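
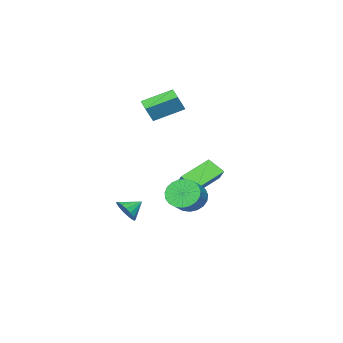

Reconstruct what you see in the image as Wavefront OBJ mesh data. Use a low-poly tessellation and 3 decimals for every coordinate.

v 2.129 2.924 -1.28
v 2.632 2.194 -1.698
v 3.634 2.506 -1.037
v 3.131 3.236 -0.62
v 2.704 2.503 -1.953
v 3.706 2.815 -1.292
v 2.677 2.885 -2.092
v 3.679 3.197 -1.431
v 2.555 3.274 -2.091
v 3.557 3.586 -1.43
v 2.359 3.602 -1.949
v 3.361 3.914 -1.289
v 2.124 3.813 -1.692
v 3.126 4.125 -1.031
v 1.889 3.871 -1.364
v 2.891 4.183 -0.703
v 1.696 3.764 -1.021
v 2.698 4.076 -0.36
v 1.578 3.513 -0.723
v 2.58 3.825 -0.062
v 1.555 3.159 -0.522
v 2.557 3.471 0.139
v 1.632 2.765 -0.451
v 2.633 3.077 0.21
v 1.794 2.399 -0.524
v 2.796 2.71 0.137
v 2.014 2.123 -0.728
v 3.016 2.435 -0.067
v 2.254 1.986 -1.027
v 3.256 2.298 -0.366
v 2.473 2.011 -1.37
v 3.475 2.323 -0.709
v 1.019 -2.563 -4.013
v 1.357 -2.833 -3.293
v 0.121 -2.177 -3.447
v 1.496 -2.457 -3.329
v 1.525 -2.105 -3.522
v 1.438 -1.859 -3.828
v 1.256 -1.773 -4.175
v 1.019 -1.869 -4.486
v 0.782 -2.123 -4.688
v 0.6 -2.478 -4.736
v 0.514 -2.853 -4.618
v 0.543 -3.161 -4.361
v 0.682 -3.332 -4.025
v 0.898 -3.327 -3.686
v 1.142 -3.147 -3.422
v -2.064 -3.558 2.413
v -3.391 -2.356 3.234
v -1.545 -2.774 2.104
v -2.871 -1.572 2.925
v -1.429 -3.568 3.455
v -2.755 -2.366 4.276
v -0.909 -2.784 3.146
v -2.236 -1.582 3.967
v -2.25 0.304 -0.835
v -1.895 0.901 -0.102
v -2.397 1.26 -1.544
v -2.042 1.858 -0.812
v -0.218 0.042 -1.608
v 0.137 0.64 -0.876
v -0.365 0.999 -2.318
v -0.01 1.596 -1.585
f 2 1 5
f 2 5 3
f 3 5 6
f 3 6 4
f 5 1 7
f 5 7 6
f 6 7 8
f 6 8 4
f 7 1 9
f 7 9 8
f 8 9 10
f 8 10 4
f 9 1 11
f 9 11 10
f 10 11 12
f 10 12 4
f 11 1 13
f 11 13 12
f 12 13 14
f 12 14 4
f 13 1 15
f 13 15 14
f 14 15 16
f 14 16 4
f 15 1 17
f 15 17 16
f 16 17 18
f 16 18 4
f 17 1 19
f 17 19 18
f 18 19 20
f 18 20 4
f 19 1 21
f 19 21 20
f 20 21 22
f 20 22 4
f 21 1 23
f 21 23 22
f 22 23 24
f 22 24 4
f 23 1 25
f 23 25 24
f 24 25 26
f 24 26 4
f 25 1 27
f 25 27 26
f 26 27 28
f 26 28 4
f 27 1 29
f 27 29 28
f 28 29 30
f 28 30 4
f 29 1 31
f 29 31 30
f 30 31 32
f 30 32 4
f 31 1 2
f 31 2 32
f 32 2 3
f 32 3 4
f 34 33 36
f 34 36 35
f 36 33 37
f 36 37 35
f 37 33 38
f 37 38 35
f 38 33 39
f 38 39 35
f 39 33 40
f 39 40 35
f 40 33 41
f 40 41 35
f 41 33 42
f 41 42 35
f 42 33 43
f 42 43 35
f 43 33 44
f 43 44 35
f 44 33 45
f 44 45 35
f 45 33 46
f 45 46 35
f 46 33 47
f 46 47 35
f 47 33 34
f 47 34 35
f 49 51 48
f 52 49 48
f 48 51 50
f 50 52 48
f 49 55 51
f 53 49 52
f 53 55 49
f 51 55 50
f 54 52 50
f 50 55 54
f 54 53 52
f 55 53 54
f 57 59 56
f 60 57 56
f 56 59 58
f 58 60 56
f 57 63 59
f 61 57 60
f 61 63 57
f 59 63 58
f 62 60 58
f 58 63 62
f 62 61 60
f 63 61 62



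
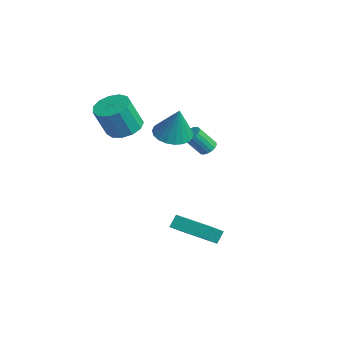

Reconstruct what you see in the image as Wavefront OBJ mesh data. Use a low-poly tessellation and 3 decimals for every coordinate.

v -2.152 2.605 -0.814
v -1.595 2.618 -0.759
v -1.691 1.708 0.429
v -2.248 1.695 0.374
v -1.669 2.81 -0.618
v -1.765 1.899 0.57
v -1.839 2.961 -0.516
v -1.935 2.051 0.672
v -2.07 3.042 -0.473
v -2.166 2.132 0.715
v -2.318 3.036 -0.498
v -2.414 2.126 0.691
v -2.533 2.945 -0.585
v -2.629 2.035 0.604
v -2.673 2.787 -0.717
v -2.769 1.876 0.471
v -2.709 2.592 -0.869
v -2.805 1.682 0.319
v -2.635 2.401 -1.01
v -2.731 1.49 0.178
v -2.465 2.249 -1.112
v -2.561 1.339 0.076
v -2.234 2.168 -1.155
v -2.33 1.258 0.033
v -1.986 2.174 -1.131
v -2.082 1.264 0.058
v -1.771 2.265 -1.044
v -1.867 1.355 0.145
v -1.631 2.424 -0.911
v -1.727 1.513 0.277
v -2.555 -1.806 1.344
v -1.679 -2.265 1.058
v -1.509 -3.034 2.809
v -2.385 -2.574 3.096
v -1.529 -1.746 1.271
v -1.36 -2.515 3.022
v -1.705 -1.247 1.508
v -1.536 -2.015 3.259
v -2.151 -0.924 1.692
v -1.981 -1.693 3.443
v -2.725 -0.882 1.767
v -2.555 -1.651 3.518
v -3.245 -1.132 1.707
v -3.075 -1.901 3.458
v -3.546 -1.597 1.532
v -3.376 -2.366 3.283
v -3.532 -2.128 1.298
v -3.362 -2.897 3.049
v -3.208 -2.556 1.078
v -3.038 -3.325 2.829
v -2.676 -2.746 0.943
v -2.507 -3.515 2.694
v -2.106 -2.638 0.936
v -1.937 -3.407 2.687
v 2.379 -0.641 -3.912
v 2.134 -0.199 -3.28
v 4.116 0.579 -4.091
v 3.87 1.021 -3.458
v 3.09 -1.521 -3.022
v 2.844 -1.079 -2.389
v 4.826 -0.301 -3.2
v 4.581 0.141 -2.568
v -0.896 0.176 1.33
v 0.073 -0.098 0.999
v -0.224 0.284 3.21
v 0.087 0.342 0.969
v -0.069 0.753 1.001
v -0.369 1.064 1.09
v -0.759 1.221 1.22
v -1.173 1.198 1.37
v -1.539 0.998 1.512
v -1.794 0.656 1.623
v -1.894 0.231 1.683
v -1.821 -0.204 1.682
v -1.588 -0.573 1.62
v -1.235 -0.813 1.508
v -0.824 -0.881 1.365
v -0.425 -0.767 1.216
v -0.108 -0.49 1.087
f 2 1 5
f 2 5 3
f 3 5 6
f 3 6 4
f 5 1 7
f 5 7 6
f 6 7 8
f 6 8 4
f 7 1 9
f 7 9 8
f 8 9 10
f 8 10 4
f 9 1 11
f 9 11 10
f 10 11 12
f 10 12 4
f 11 1 13
f 11 13 12
f 12 13 14
f 12 14 4
f 13 1 15
f 13 15 14
f 14 15 16
f 14 16 4
f 15 1 17
f 15 17 16
f 16 17 18
f 16 18 4
f 17 1 19
f 17 19 18
f 18 19 20
f 18 20 4
f 19 1 21
f 19 21 20
f 20 21 22
f 20 22 4
f 21 1 23
f 21 23 22
f 22 23 24
f 22 24 4
f 23 1 25
f 23 25 24
f 24 25 26
f 24 26 4
f 25 1 27
f 25 27 26
f 26 27 28
f 26 28 4
f 27 1 29
f 27 29 28
f 28 29 30
f 28 30 4
f 29 1 2
f 29 2 30
f 30 2 3
f 30 3 4
f 32 31 35
f 32 35 33
f 33 35 36
f 33 36 34
f 35 31 37
f 35 37 36
f 36 37 38
f 36 38 34
f 37 31 39
f 37 39 38
f 38 39 40
f 38 40 34
f 39 31 41
f 39 41 40
f 40 41 42
f 40 42 34
f 41 31 43
f 41 43 42
f 42 43 44
f 42 44 34
f 43 31 45
f 43 45 44
f 44 45 46
f 44 46 34
f 45 31 47
f 45 47 46
f 46 47 48
f 46 48 34
f 47 31 49
f 47 49 48
f 48 49 50
f 48 50 34
f 49 31 51
f 49 51 50
f 50 51 52
f 50 52 34
f 51 31 53
f 51 53 52
f 52 53 54
f 52 54 34
f 53 31 32
f 53 32 54
f 54 32 33
f 54 33 34
f 56 58 55
f 59 56 55
f 55 58 57
f 57 59 55
f 56 62 58
f 60 56 59
f 60 62 56
f 58 62 57
f 61 59 57
f 57 62 61
f 61 60 59
f 62 60 61
f 64 63 66
f 64 66 65
f 66 63 67
f 66 67 65
f 67 63 68
f 67 68 65
f 68 63 69
f 68 69 65
f 69 63 70
f 69 70 65
f 70 63 71
f 70 71 65
f 71 63 72
f 71 72 65
f 72 63 73
f 72 73 65
f 73 63 74
f 73 74 65
f 74 63 75
f 74 75 65
f 75 63 76
f 75 76 65
f 76 63 77
f 76 77 65
f 77 63 78
f 77 78 65
f 78 63 79
f 78 79 65
f 79 63 64
f 79 64 65



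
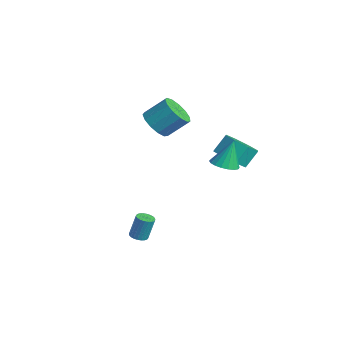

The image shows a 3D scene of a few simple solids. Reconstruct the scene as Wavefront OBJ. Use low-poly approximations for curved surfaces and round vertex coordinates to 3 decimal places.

v 1.181 -2.362 -2.577
v 1.467 -1.949 -2.711
v 1.545 -1.565 -1.356
v 1.259 -1.978 -1.223
v 1.28 -1.872 -2.722
v 1.358 -1.488 -1.367
v 1.077 -1.87 -2.711
v 1.155 -1.486 -1.356
v 0.89 -1.943 -2.679
v 0.968 -1.559 -1.325
v 0.748 -2.08 -2.632
v 0.826 -1.696 -1.278
v 0.671 -2.259 -2.577
v 0.749 -1.875 -1.223
v 0.672 -2.455 -2.522
v 0.75 -2.07 -1.167
v 0.751 -2.636 -2.475
v 0.829 -2.251 -1.12
v 0.895 -2.775 -2.444
v 0.973 -2.391 -1.089
v 1.082 -2.852 -2.433
v 1.16 -2.468 -1.078
v 1.285 -2.854 -2.444
v 1.363 -2.47 -1.089
v 1.472 -2.781 -2.475
v 1.55 -2.397 -1.121
v 1.614 -2.644 -2.522
v 1.692 -2.26 -1.168
v 1.691 -2.465 -2.577
v 1.769 -2.081 -1.223
v 1.69 -2.27 -2.633
v 1.768 -1.885 -1.278
v 1.611 -2.089 -2.68
v 1.689 -1.704 -1.325
v 3.065 1.658 2.783
v 3.483 2.316 2.56
v 2.995 2.242 4.377
v 3.141 2.416 2.508
v 2.784 2.367 2.51
v 2.482 2.177 2.567
v 2.296 1.885 2.666
v 2.263 1.547 2.788
v 2.388 1.232 2.909
v 2.648 1 3.005
v 2.99 0.9 3.057
v 3.347 0.949 3.055
v 3.648 1.139 2.998
v 3.834 1.431 2.9
v 3.868 1.769 2.777
v 3.742 2.084 2.656
v 1.509 2.865 2.001
v 1.995 2.162 2.646
v 1.896 2.952 3.583
v 1.411 3.655 2.939
v 2.524 2.666 2.276
v 2.425 3.457 3.213
v 2.459 3.287 1.746
v 2.36 4.077 2.683
v 1.837 3.66 1.365
v 1.738 4.451 2.302
v 1.024 3.568 1.357
v 0.925 4.358 2.294
v 0.495 3.063 1.727
v 0.396 3.854 2.664
v 0.56 2.443 2.257
v 0.461 3.233 3.194
v 1.182 2.069 2.638
v 1.083 2.86 3.575
v -4.066 1.364 2.173
v -3.479 1.815 1.442
v -2.987 2.947 2.536
v -3.574 2.496 3.267
v -4.005 2.071 1.413
v -3.513 3.204 2.507
v -4.551 2.103 1.625
v -4.058 3.236 2.72
v -4.942 1.901 2.011
v -4.45 3.033 3.106
v -5.056 1.527 2.449
v -4.563 2.66 3.543
v -4.855 1.102 2.798
v -4.362 2.235 3.893
v -4.404 0.76 2.95
v -3.911 1.893 4.044
v -3.846 0.61 2.854
v -3.353 1.742 3.948
v -3.357 0.698 2.542
v -2.865 1.831 3.637
v -3.094 0.999 2.113
v -2.602 2.131 3.208
v -3.14 1.415 1.703
v -2.647 2.547 2.798
f 2 1 5
f 2 5 3
f 3 5 6
f 3 6 4
f 5 1 7
f 5 7 6
f 6 7 8
f 6 8 4
f 7 1 9
f 7 9 8
f 8 9 10
f 8 10 4
f 9 1 11
f 9 11 10
f 10 11 12
f 10 12 4
f 11 1 13
f 11 13 12
f 12 13 14
f 12 14 4
f 13 1 15
f 13 15 14
f 14 15 16
f 14 16 4
f 15 1 17
f 15 17 16
f 16 17 18
f 16 18 4
f 17 1 19
f 17 19 18
f 18 19 20
f 18 20 4
f 19 1 21
f 19 21 20
f 20 21 22
f 20 22 4
f 21 1 23
f 21 23 22
f 22 23 24
f 22 24 4
f 23 1 25
f 23 25 24
f 24 25 26
f 24 26 4
f 25 1 27
f 25 27 26
f 26 27 28
f 26 28 4
f 27 1 29
f 27 29 28
f 28 29 30
f 28 30 4
f 29 1 31
f 29 31 30
f 30 31 32
f 30 32 4
f 31 1 33
f 31 33 32
f 32 33 34
f 32 34 4
f 33 1 2
f 33 2 34
f 34 2 3
f 34 3 4
f 36 35 38
f 36 38 37
f 38 35 39
f 38 39 37
f 39 35 40
f 39 40 37
f 40 35 41
f 40 41 37
f 41 35 42
f 41 42 37
f 42 35 43
f 42 43 37
f 43 35 44
f 43 44 37
f 44 35 45
f 44 45 37
f 45 35 46
f 45 46 37
f 46 35 47
f 46 47 37
f 47 35 48
f 47 48 37
f 48 35 49
f 48 49 37
f 49 35 50
f 49 50 37
f 50 35 36
f 50 36 37
f 52 51 55
f 52 55 53
f 53 55 56
f 53 56 54
f 55 51 57
f 55 57 56
f 56 57 58
f 56 58 54
f 57 51 59
f 57 59 58
f 58 59 60
f 58 60 54
f 59 51 61
f 59 61 60
f 60 61 62
f 60 62 54
f 61 51 63
f 61 63 62
f 62 63 64
f 62 64 54
f 63 51 65
f 63 65 64
f 64 65 66
f 64 66 54
f 65 51 67
f 65 67 66
f 66 67 68
f 66 68 54
f 67 51 52
f 67 52 68
f 68 52 53
f 68 53 54
f 70 69 73
f 70 73 71
f 71 73 74
f 71 74 72
f 73 69 75
f 73 75 74
f 74 75 76
f 74 76 72
f 75 69 77
f 75 77 76
f 76 77 78
f 76 78 72
f 77 69 79
f 77 79 78
f 78 79 80
f 78 80 72
f 79 69 81
f 79 81 80
f 80 81 82
f 80 82 72
f 81 69 83
f 81 83 82
f 82 83 84
f 82 84 72
f 83 69 85
f 83 85 84
f 84 85 86
f 84 86 72
f 85 69 87
f 85 87 86
f 86 87 88
f 86 88 72
f 87 69 89
f 87 89 88
f 88 89 90
f 88 90 72
f 89 69 91
f 89 91 90
f 90 91 92
f 90 92 72
f 91 69 70
f 91 70 92
f 92 70 71
f 92 71 72



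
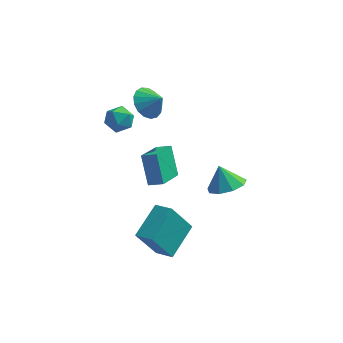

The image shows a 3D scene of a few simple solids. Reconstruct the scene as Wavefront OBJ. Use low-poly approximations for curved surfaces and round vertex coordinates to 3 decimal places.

v -2.547 3.893 2.467
v -1.869 4.428 1.869
v -1.693 3.667 3.233
v -2.056 4.776 2.18
v -2.355 4.922 2.557
v -2.698 4.832 2.913
v -3.007 4.527 3.166
v -3.21 4.077 3.26
v -3.262 3.585 3.171
v -3.149 3.163 2.922
v -2.899 2.909 2.568
v -2.568 2.881 2.19
v -2.232 3.084 1.877
v -1.969 3.473 1.698
v -1.838 3.958 1.695
v 2.351 0.169 -0.41
v 2.918 1.097 -0.483
v 1.849 0.571 0.81
v 2.244 1.185 -0.79
v 1.62 0.797 -0.919
v 1.338 0.115 -0.81
v 1.531 -0.541 -0.514
v 2.107 -0.866 -0.17
v 2.798 -0.706 0.062
v 3.279 -0.137 0.073
v 3.327 0.575 -0.143
v -0.873 -2.851 -3.842
v -1.861 -3.356 -1.954
v -0.164 -0.972 -2.969
v -1.152 -1.476 -1.081
v 0.092 -3.384 -3.479
v -0.896 -3.888 -1.591
v 0.801 -1.504 -2.606
v -0.187 -2.009 -0.718
v -4.15 0.996 4.083
v -3.536 1.409 3.602
v -3.324 -0.169 4.138
v -2.71 0.244 3.657
v -2.87 0.505 4.485
v -3.381 1.224 4.451
v -3.479 0.016 3.289
v -3.99 0.735 3.255
v -3.121 0.803 3.11
v -2.745 1.105 3.85
v -4.115 0.135 3.89
v -3.739 0.437 4.63
v -1.343 -2.416 1.499
v -1.86 -1.539 3.055
v -0.891 -0.695 0.678
v -1.408 0.183 2.234
v -0.532 -2.483 1.806
v -1.049 -1.605 3.362
v -0.08 -0.761 0.985
v -0.597 0.116 2.541
f 2 1 4
f 2 4 3
f 4 1 5
f 4 5 3
f 5 1 6
f 5 6 3
f 6 1 7
f 6 7 3
f 7 1 8
f 7 8 3
f 8 1 9
f 8 9 3
f 9 1 10
f 9 10 3
f 10 1 11
f 10 11 3
f 11 1 12
f 11 12 3
f 12 1 13
f 12 13 3
f 13 1 14
f 13 14 3
f 14 1 15
f 14 15 3
f 15 1 2
f 15 2 3
f 17 16 19
f 17 19 18
f 19 16 20
f 19 20 18
f 20 16 21
f 20 21 18
f 21 16 22
f 21 22 18
f 22 16 23
f 22 23 18
f 23 16 24
f 23 24 18
f 24 16 25
f 24 25 18
f 25 16 26
f 25 26 18
f 26 16 17
f 26 17 18
f 28 30 27
f 31 28 27
f 27 30 29
f 29 31 27
f 28 34 30
f 32 28 31
f 32 34 28
f 30 34 29
f 33 31 29
f 29 34 33
f 33 32 31
f 34 32 33
f 35 46 40
f 35 40 36
f 35 36 42
f 35 42 45
f 35 45 46
f 36 40 44
f 40 46 39
f 46 45 37
f 45 42 41
f 42 36 43
f 38 44 39
f 38 39 37
f 38 37 41
f 38 41 43
f 38 43 44
f 39 44 40
f 37 39 46
f 41 37 45
f 43 41 42
f 44 43 36
f 48 50 47
f 51 48 47
f 47 50 49
f 49 51 47
f 48 54 50
f 52 48 51
f 52 54 48
f 50 54 49
f 53 51 49
f 49 54 53
f 53 52 51
f 54 52 53



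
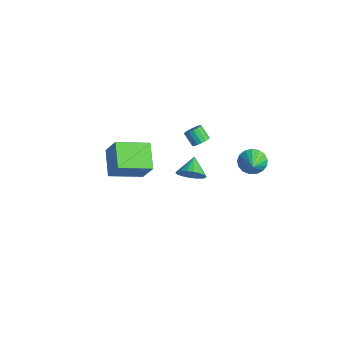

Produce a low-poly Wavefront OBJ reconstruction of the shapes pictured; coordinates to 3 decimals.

v 0.386 1.761 1.557
v 0.802 1.838 1.983
v 0.089 1.676 2.708
v -0.326 1.599 2.283
v 0.698 2.102 1.94
v -0.015 1.94 2.665
v 0.523 2.288 1.809
v -0.19 2.126 2.535
v 0.316 2.354 1.621
v -0.397 2.191 2.346
v 0.126 2.283 1.418
v -0.587 2.121 2.143
v -0.005 2.093 1.247
v -0.718 1.931 1.972
v -0.046 1.827 1.147
v -0.759 1.665 1.872
v 0.012 1.546 1.141
v -0.701 1.384 1.866
v 0.156 1.314 1.23
v -0.557 1.152 1.956
v 0.352 1.185 1.395
v -0.36 1.022 2.12
v 0.557 1.187 1.596
v -0.156 1.025 2.322
v 0.722 1.321 1.789
v 0.009 1.159 2.514
v 0.811 1.556 1.929
v 0.098 1.394 2.654
v 2.841 3.881 0.6
v 3.37 3.863 -0.152
v 3.899 3.199 1.36
v 3.476 4.244 0.042
v 3.437 4.541 0.364
v 3.261 4.688 0.74
v 2.989 4.649 1.085
v 2.683 4.435 1.318
v 2.414 4.094 1.387
v 2.242 3.704 1.275
v 2.208 3.354 1.009
v 2.318 3.126 0.65
v 2.549 3.07 0.279
v 2.846 3.2 -0.019
v 3.143 3.487 -0.174
v 2.283 -3.368 2.491
v 1.683 -5.346 3.083
v 0.778 -2.667 3.308
v 0.179 -4.645 3.901
v 3.161 -3.195 3.959
v 2.562 -5.173 4.552
v 1.657 -2.494 4.777
v 1.057 -4.472 5.369
v -1.115 1.988 -3.282
v -0.368 2.51 -2.924
v -2.005 2.792 -2.598
v -0.463 2.719 -3.294
v -0.688 2.784 -3.662
v -0.998 2.69 -3.955
v -1.331 2.457 -4.114
v -1.621 2.132 -4.109
v -1.811 1.778 -3.939
v -1.863 1.465 -3.64
v -1.767 1.256 -3.269
v -1.542 1.192 -2.901
v -1.233 1.286 -2.608
v -0.9 1.518 -2.449
v -0.61 1.844 -2.454
v -0.42 2.198 -2.624
f 2 1 5
f 2 5 3
f 3 5 6
f 3 6 4
f 5 1 7
f 5 7 6
f 6 7 8
f 6 8 4
f 7 1 9
f 7 9 8
f 8 9 10
f 8 10 4
f 9 1 11
f 9 11 10
f 10 11 12
f 10 12 4
f 11 1 13
f 11 13 12
f 12 13 14
f 12 14 4
f 13 1 15
f 13 15 14
f 14 15 16
f 14 16 4
f 15 1 17
f 15 17 16
f 16 17 18
f 16 18 4
f 17 1 19
f 17 19 18
f 18 19 20
f 18 20 4
f 19 1 21
f 19 21 20
f 20 21 22
f 20 22 4
f 21 1 23
f 21 23 22
f 22 23 24
f 22 24 4
f 23 1 25
f 23 25 24
f 24 25 26
f 24 26 4
f 25 1 27
f 25 27 26
f 26 27 28
f 26 28 4
f 27 1 2
f 27 2 28
f 28 2 3
f 28 3 4
f 30 29 32
f 30 32 31
f 32 29 33
f 32 33 31
f 33 29 34
f 33 34 31
f 34 29 35
f 34 35 31
f 35 29 36
f 35 36 31
f 36 29 37
f 36 37 31
f 37 29 38
f 37 38 31
f 38 29 39
f 38 39 31
f 39 29 40
f 39 40 31
f 40 29 41
f 40 41 31
f 41 29 42
f 41 42 31
f 42 29 43
f 42 43 31
f 43 29 30
f 43 30 31
f 45 47 44
f 48 45 44
f 44 47 46
f 46 48 44
f 45 51 47
f 49 45 48
f 49 51 45
f 47 51 46
f 50 48 46
f 46 51 50
f 50 49 48
f 51 49 50
f 53 52 55
f 53 55 54
f 55 52 56
f 55 56 54
f 56 52 57
f 56 57 54
f 57 52 58
f 57 58 54
f 58 52 59
f 58 59 54
f 59 52 60
f 59 60 54
f 60 52 61
f 60 61 54
f 61 52 62
f 61 62 54
f 62 52 63
f 62 63 54
f 63 52 64
f 63 64 54
f 64 52 65
f 64 65 54
f 65 52 66
f 65 66 54
f 66 52 67
f 66 67 54
f 67 52 53
f 67 53 54



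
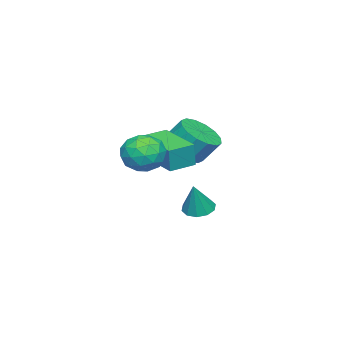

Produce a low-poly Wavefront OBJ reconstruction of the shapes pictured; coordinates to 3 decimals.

v 1.428 -1.144 3.748
v 2.218 -0.634 3.927
v 2.222 -2.026 2.753
v 3.012 -1.516 2.932
v 2.648 -2.087 3.608
v 2.157 -1.542 4.223
v 2.283 -1.118 2.457
v 1.792 -0.573 3.072
v 2.746 -0.618 3.129
v 2.972 -1.217 3.84
v 1.468 -1.443 2.84
v 1.694 -2.042 3.551
v 1.753 -0.812 3.925
v 2.687 -1.848 2.755
v 2.473 -2.184 3.152
v 2.937 -1.884 3.258
v 1.718 -1.346 4.099
v 2.182 -1.046 4.204
v 2.435 -1.9 4.016
v 2.258 -1.614 2.476
v 2.722 -1.314 2.581
v 1.503 -0.776 3.422
v 1.967 -0.476 3.528
v 2.005 -0.76 2.664
v 2.528 -0.503 3.561
v 2.995 -1.021 2.976
v 2.566 -0.787 2.697
v 2.278 -0.467 3.059
v 2.661 -0.855 3.979
v 3.127 -1.373 3.394
v 2.913 -1.709 3.791
v 2.625 -1.389 4.153
v 2.971 -0.845 3.51
v 1.313 -1.287 3.286
v 1.779 -1.805 2.701
v 1.815 -1.271 2.527
v 1.527 -0.951 2.889
v 1.445 -1.639 3.704
v 1.912 -2.157 3.119
v 2.162 -2.193 3.621
v 1.874 -1.873 3.983
v 1.469 -1.815 3.17
v -2.25 -2.013 2.076
v -1.538 -2.524 2.558
v -1.699 -1.779 3.586
v -2.41 -1.267 3.104
v -1.288 -2.139 2.318
v -1.449 -1.394 3.346
v -1.295 -1.721 2.014
v -1.456 -0.975 3.042
v -1.558 -1.381 1.726
v -1.719 -0.635 2.754
v -2.007 -1.21 1.532
v -2.168 -0.464 2.56
v -2.52 -1.254 1.483
v -2.681 -0.509 2.512
v -2.961 -1.501 1.594
v -3.122 -0.756 2.622
v -3.211 -1.886 1.834
v -3.372 -1.141 2.862
v -3.204 -2.305 2.138
v -3.365 -1.559 3.166
v -2.941 -2.645 2.426
v -3.102 -1.899 3.454
v -2.492 -2.816 2.62
v -2.653 -2.07 3.648
v -1.979 -2.771 2.668
v -2.14 -2.026 3.697
v -0.206 -0.243 -0.122
v 0.177 -0.786 -0.264
v 0.386 -0.177 1.222
v 0.392 -0.443 -0.376
v 0.378 -0.023 -0.39
v 0.141 0.313 -0.302
v -0.228 0.436 -0.145
v -0.59 0.3 0.021
v -0.805 -0.043 0.132
v -0.791 -0.463 0.147
v -0.554 -0.799 0.059
v -0.184 -0.922 -0.098
v -1.309 -2.205 2.319
v -1.143 -2.17 3.437
v -0.291 -0.426 2.113
v -0.125 -0.391 3.23
v -0.315 -2.789 2.19
v -0.149 -2.754 3.307
v 0.703 -1.01 1.983
v 0.869 -0.975 3.101
f 1 38 17
f 38 12 41
f 17 41 6
f 38 41 17
f 1 17 13
f 17 6 18
f 13 18 2
f 17 18 13
f 1 13 22
f 13 2 23
f 22 23 8
f 13 23 22
f 1 22 34
f 22 8 37
f 34 37 11
f 22 37 34
f 1 34 38
f 34 11 42
f 38 42 12
f 34 42 38
f 2 18 29
f 18 6 32
f 29 32 10
f 18 32 29
f 6 41 19
f 41 12 40
f 19 40 5
f 41 40 19
f 12 42 39
f 42 11 35
f 39 35 3
f 42 35 39
f 11 37 36
f 37 8 24
f 36 24 7
f 37 24 36
f 8 23 28
f 23 2 25
f 28 25 9
f 23 25 28
f 4 30 16
f 30 10 31
f 16 31 5
f 30 31 16
f 4 16 14
f 16 5 15
f 14 15 3
f 16 15 14
f 4 14 21
f 14 3 20
f 21 20 7
f 14 20 21
f 4 21 26
f 21 7 27
f 26 27 9
f 21 27 26
f 4 26 30
f 26 9 33
f 30 33 10
f 26 33 30
f 5 31 19
f 31 10 32
f 19 32 6
f 31 32 19
f 3 15 39
f 15 5 40
f 39 40 12
f 15 40 39
f 7 20 36
f 20 3 35
f 36 35 11
f 20 35 36
f 9 27 28
f 27 7 24
f 28 24 8
f 27 24 28
f 10 33 29
f 33 9 25
f 29 25 2
f 33 25 29
f 44 43 47
f 44 47 45
f 45 47 48
f 45 48 46
f 47 43 49
f 47 49 48
f 48 49 50
f 48 50 46
f 49 43 51
f 49 51 50
f 50 51 52
f 50 52 46
f 51 43 53
f 51 53 52
f 52 53 54
f 52 54 46
f 53 43 55
f 53 55 54
f 54 55 56
f 54 56 46
f 55 43 57
f 55 57 56
f 56 57 58
f 56 58 46
f 57 43 59
f 57 59 58
f 58 59 60
f 58 60 46
f 59 43 61
f 59 61 60
f 60 61 62
f 60 62 46
f 61 43 63
f 61 63 62
f 62 63 64
f 62 64 46
f 63 43 65
f 63 65 64
f 64 65 66
f 64 66 46
f 65 43 67
f 65 67 66
f 66 67 68
f 66 68 46
f 67 43 44
f 67 44 68
f 68 44 45
f 68 45 46
f 70 69 72
f 70 72 71
f 72 69 73
f 72 73 71
f 73 69 74
f 73 74 71
f 74 69 75
f 74 75 71
f 75 69 76
f 75 76 71
f 76 69 77
f 76 77 71
f 77 69 78
f 77 78 71
f 78 69 79
f 78 79 71
f 79 69 80
f 79 80 71
f 80 69 70
f 80 70 71
f 82 84 81
f 85 82 81
f 81 84 83
f 83 85 81
f 82 88 84
f 86 82 85
f 86 88 82
f 84 88 83
f 87 85 83
f 83 88 87
f 87 86 85
f 88 86 87



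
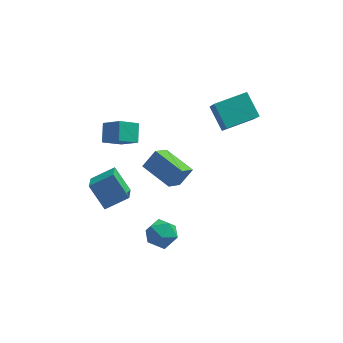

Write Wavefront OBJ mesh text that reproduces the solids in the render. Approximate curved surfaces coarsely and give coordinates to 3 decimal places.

v -4.556 -1.664 1.866
v -4.585 -3.055 2.735
v -3.246 -1.286 2.516
v -3.275 -2.677 3.384
v -3.705 -2.463 0.616
v -3.734 -3.854 1.484
v -2.395 -2.085 1.265
v -2.424 -3.476 2.134
v -0.741 -2.104 -2.645
v -0.093 -2.886 -2.821
v -1.327 -2.894 -1.299
v -0.679 -3.676 -1.475
v -0.313 -2.761 -1.173
v 0.05 -2.273 -2.006
v -1.47 -3.507 -2.114
v -1.107 -3.019 -2.947
v -0.544 -3.753 -2.493
v 0.171 -3.292 -1.912
v -1.591 -2.488 -2.208
v -0.876 -2.027 -1.627
v 2.901 1.758 2.893
v 2.215 2.963 3.927
v 2.671 2.62 1.737
v 1.985 3.825 2.771
v 4.755 2.595 3.149
v 4.069 3.8 4.183
v 4.525 3.457 1.993
v 3.839 4.662 3.027
v -3.134 2.247 1.19
v -3.107 3.295 1.942
v -4.118 2.925 0.282
v -4.09 3.972 1.034
v -2.07 2.768 0.426
v -2.042 3.815 1.178
v -3.053 3.445 -0.482
v -3.026 4.493 0.27
v -0.303 -3.251 2.936
v 0.401 -2.782 3.829
v -1.731 -1.972 3.389
v -1.027 -1.502 4.282
v 0.287 -2.238 1.938
v 0.991 -1.768 2.831
v -1.141 -0.958 2.391
v -0.437 -0.489 3.284
f 2 4 1
f 5 2 1
f 1 4 3
f 3 5 1
f 2 8 4
f 6 2 5
f 6 8 2
f 4 8 3
f 7 5 3
f 3 8 7
f 7 6 5
f 8 6 7
f 9 20 14
f 9 14 10
f 9 10 16
f 9 16 19
f 9 19 20
f 10 14 18
f 14 20 13
f 20 19 11
f 19 16 15
f 16 10 17
f 12 18 13
f 12 13 11
f 12 11 15
f 12 15 17
f 12 17 18
f 13 18 14
f 11 13 20
f 15 11 19
f 17 15 16
f 18 17 10
f 22 24 21
f 25 22 21
f 21 24 23
f 23 25 21
f 22 28 24
f 26 22 25
f 26 28 22
f 24 28 23
f 27 25 23
f 23 28 27
f 27 26 25
f 28 26 27
f 30 32 29
f 33 30 29
f 29 32 31
f 31 33 29
f 30 36 32
f 34 30 33
f 34 36 30
f 32 36 31
f 35 33 31
f 31 36 35
f 35 34 33
f 36 34 35
f 38 40 37
f 41 38 37
f 37 40 39
f 39 41 37
f 38 44 40
f 42 38 41
f 42 44 38
f 40 44 39
f 43 41 39
f 39 44 43
f 43 42 41
f 44 42 43



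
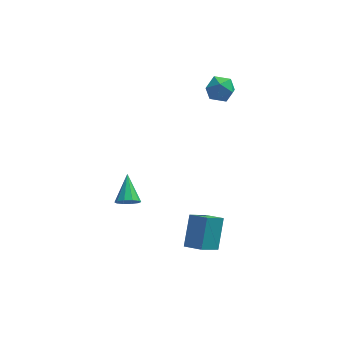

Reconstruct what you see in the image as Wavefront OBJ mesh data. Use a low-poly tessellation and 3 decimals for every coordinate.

v 1.495 3.504 3.886
v 2.033 4.273 4.285
v 2.727 3.187 2.835
v 3.265 3.956 3.234
v 3.095 3.114 3.784
v 2.333 3.31 4.433
v 2.427 4.15 2.687
v 1.665 4.346 3.336
v 2.609 4.672 3.544
v 3.022 4.032 4.222
v 1.738 3.428 2.898
v 2.151 2.788 3.576
v -3.294 -1.951 -1.656
v -3.021 -2.346 -1.041
v -3.286 -0.309 -0.604
v -2.644 -2.186 -1.294
v -2.514 -1.935 -1.686
v -2.683 -1.691 -2.066
v -3.085 -1.546 -2.289
v -3.566 -1.556 -2.271
v -3.944 -1.716 -2.018
v -4.073 -1.966 -1.626
v -3.905 -2.211 -1.246
v -3.503 -2.356 -1.023
v -0.103 -4.632 -3.235
v 0.28 -3.158 -1.717
v 0.937 -3.622 -4.478
v 1.32 -2.148 -2.96
v 0.88 -5.232 -2.9
v 1.263 -3.758 -1.382
v 1.92 -4.222 -4.143
v 2.303 -2.748 -2.625
f 1 12 6
f 1 6 2
f 1 2 8
f 1 8 11
f 1 11 12
f 2 6 10
f 6 12 5
f 12 11 3
f 11 8 7
f 8 2 9
f 4 10 5
f 4 5 3
f 4 3 7
f 4 7 9
f 4 9 10
f 5 10 6
f 3 5 12
f 7 3 11
f 9 7 8
f 10 9 2
f 14 13 16
f 14 16 15
f 16 13 17
f 16 17 15
f 17 13 18
f 17 18 15
f 18 13 19
f 18 19 15
f 19 13 20
f 19 20 15
f 20 13 21
f 20 21 15
f 21 13 22
f 21 22 15
f 22 13 23
f 22 23 15
f 23 13 24
f 23 24 15
f 24 13 14
f 24 14 15
f 26 28 25
f 29 26 25
f 25 28 27
f 27 29 25
f 26 32 28
f 30 26 29
f 30 32 26
f 28 32 27
f 31 29 27
f 27 32 31
f 31 30 29
f 32 30 31



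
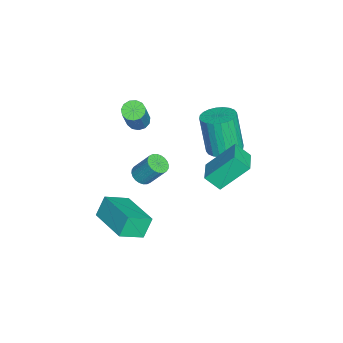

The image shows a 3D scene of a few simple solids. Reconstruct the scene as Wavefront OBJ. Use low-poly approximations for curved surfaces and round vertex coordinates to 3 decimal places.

v -1.921 -2.007 1.998
v -1.577 -1.622 1.781
v -0.455 -1.628 3.544
v -0.799 -2.013 3.762
v -1.807 -1.464 1.928
v -0.685 -1.469 3.691
v -2.073 -1.477 2.097
v -0.951 -1.483 3.86
v -2.291 -1.66 2.235
v -1.169 -1.665 3.998
v -2.391 -1.952 2.298
v -1.269 -1.957 4.061
v -2.342 -2.262 2.266
v -1.22 -2.267 4.029
v -2.16 -2.491 2.149
v -1.037 -2.497 3.912
v -1.901 -2.567 1.984
v -0.779 -2.572 3.747
v -1.649 -2.465 1.824
v -0.527 -2.47 3.587
v -1.483 -2.217 1.719
v -0.361 -2.223 3.482
v -1.457 -1.903 1.703
v -0.335 -1.909 3.466
v 0.341 1.435 1.377
v -0.069 2.688 2.703
v 0.414 2.149 0.724
v 0.004 3.403 2.05
v 1.596 1.557 1.65
v 1.186 2.811 2.976
v 1.669 2.272 0.997
v 1.259 3.525 2.323
v 0.737 -3.554 -2.857
v 0.257 -3.221 -1.878
v 0.04 -2.574 -3.532
v -0.44 -2.24 -2.553
v 2.38 -2.16 -2.527
v 1.9 -1.826 -1.548
v 1.683 -1.179 -3.202
v 1.203 -0.846 -2.223
v -1.887 2.004 0.504
v -1.134 1.573 0.572
v -1.541 1.184 2.585
v -2.293 1.616 2.516
v -1.037 1.888 0.653
v -1.444 1.499 2.666
v -1.07 2.221 0.71
v -1.476 1.832 2.723
v -1.226 2.521 0.737
v -1.633 2.132 2.749
v -1.484 2.742 0.727
v -1.89 2.354 2.74
v -1.802 2.851 0.684
v -2.209 2.463 2.697
v -2.134 2.831 0.613
v -2.54 2.443 2.626
v -2.427 2.685 0.526
v -2.834 2.297 2.539
v -2.639 2.436 0.435
v -3.046 2.047 2.448
v -2.736 2.121 0.354
v -3.143 1.732 2.367
v -2.704 1.788 0.297
v -3.11 1.399 2.31
v -2.547 1.488 0.271
v -2.954 1.099 2.283
v -2.29 1.266 0.28
v -2.696 0.878 2.293
v -1.971 1.157 0.323
v -2.378 0.769 2.336
v -1.64 1.177 0.394
v -2.046 0.789 2.407
v -1.346 1.323 0.481
v -1.753 0.935 2.494
v 0.384 -1.444 0.208
v 0.898 -1.654 0.282
v 1.05 -0.886 1.406
v 0.536 -0.676 1.332
v 0.941 -1.48 0.157
v 1.092 -0.712 1.281
v 0.899 -1.301 0.04
v 1.05 -0.532 1.164
v 0.778 -1.143 -0.051
v 0.93 -0.374 1.072
v 0.598 -1.031 -0.103
v 0.75 -0.262 1.02
v 0.385 -0.982 -0.108
v 0.537 -0.213 1.016
v 0.172 -1.004 -0.065
v 0.324 -0.235 1.059
v -0.009 -1.092 0.02
v 0.143 -0.323 1.144
v -0.13 -1.234 0.134
v 0.022 -0.466 1.258
v -0.172 -1.408 0.259
v -0.021 -0.64 1.383
v -0.13 -1.588 0.376
v 0.021 -0.819 1.5
v -0.01 -1.746 0.468
v 0.142 -0.977 1.591
v 0.17 -1.858 0.52
v 0.322 -1.089 1.643
v 0.383 -1.907 0.524
v 0.535 -1.138 1.648
v 0.596 -1.885 0.481
v 0.748 -1.116 1.605
v 0.777 -1.797 0.396
v 0.929 -1.028 1.52
f 2 1 5
f 2 5 3
f 3 5 6
f 3 6 4
f 5 1 7
f 5 7 6
f 6 7 8
f 6 8 4
f 7 1 9
f 7 9 8
f 8 9 10
f 8 10 4
f 9 1 11
f 9 11 10
f 10 11 12
f 10 12 4
f 11 1 13
f 11 13 12
f 12 13 14
f 12 14 4
f 13 1 15
f 13 15 14
f 14 15 16
f 14 16 4
f 15 1 17
f 15 17 16
f 16 17 18
f 16 18 4
f 17 1 19
f 17 19 18
f 18 19 20
f 18 20 4
f 19 1 21
f 19 21 20
f 20 21 22
f 20 22 4
f 21 1 23
f 21 23 22
f 22 23 24
f 22 24 4
f 23 1 2
f 23 2 24
f 24 2 3
f 24 3 4
f 26 28 25
f 29 26 25
f 25 28 27
f 27 29 25
f 26 32 28
f 30 26 29
f 30 32 26
f 28 32 27
f 31 29 27
f 27 32 31
f 31 30 29
f 32 30 31
f 34 36 33
f 37 34 33
f 33 36 35
f 35 37 33
f 34 40 36
f 38 34 37
f 38 40 34
f 36 40 35
f 39 37 35
f 35 40 39
f 39 38 37
f 40 38 39
f 42 41 45
f 42 45 43
f 43 45 46
f 43 46 44
f 45 41 47
f 45 47 46
f 46 47 48
f 46 48 44
f 47 41 49
f 47 49 48
f 48 49 50
f 48 50 44
f 49 41 51
f 49 51 50
f 50 51 52
f 50 52 44
f 51 41 53
f 51 53 52
f 52 53 54
f 52 54 44
f 53 41 55
f 53 55 54
f 54 55 56
f 54 56 44
f 55 41 57
f 55 57 56
f 56 57 58
f 56 58 44
f 57 41 59
f 57 59 58
f 58 59 60
f 58 60 44
f 59 41 61
f 59 61 60
f 60 61 62
f 60 62 44
f 61 41 63
f 61 63 62
f 62 63 64
f 62 64 44
f 63 41 65
f 63 65 64
f 64 65 66
f 64 66 44
f 65 41 67
f 65 67 66
f 66 67 68
f 66 68 44
f 67 41 69
f 67 69 68
f 68 69 70
f 68 70 44
f 69 41 71
f 69 71 70
f 70 71 72
f 70 72 44
f 71 41 73
f 71 73 72
f 72 73 74
f 72 74 44
f 73 41 42
f 73 42 74
f 74 42 43
f 74 43 44
f 76 75 79
f 76 79 77
f 77 79 80
f 77 80 78
f 79 75 81
f 79 81 80
f 80 81 82
f 80 82 78
f 81 75 83
f 81 83 82
f 82 83 84
f 82 84 78
f 83 75 85
f 83 85 84
f 84 85 86
f 84 86 78
f 85 75 87
f 85 87 86
f 86 87 88
f 86 88 78
f 87 75 89
f 87 89 88
f 88 89 90
f 88 90 78
f 89 75 91
f 89 91 90
f 90 91 92
f 90 92 78
f 91 75 93
f 91 93 92
f 92 93 94
f 92 94 78
f 93 75 95
f 93 95 94
f 94 95 96
f 94 96 78
f 95 75 97
f 95 97 96
f 96 97 98
f 96 98 78
f 97 75 99
f 97 99 98
f 98 99 100
f 98 100 78
f 99 75 101
f 99 101 100
f 100 101 102
f 100 102 78
f 101 75 103
f 101 103 102
f 102 103 104
f 102 104 78
f 103 75 105
f 103 105 104
f 104 105 106
f 104 106 78
f 105 75 107
f 105 107 106
f 106 107 108
f 106 108 78
f 107 75 76
f 107 76 108
f 108 76 77
f 108 77 78



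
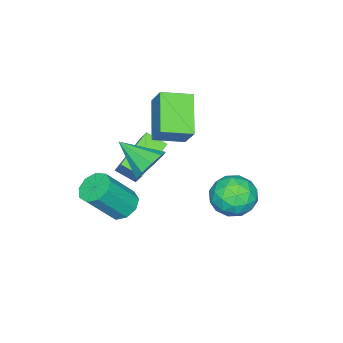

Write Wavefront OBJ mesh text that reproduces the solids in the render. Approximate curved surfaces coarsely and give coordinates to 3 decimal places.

v -2.056 -4.081 0.672
v -1.517 -3.406 1.761
v -2.229 -3.113 0.157
v -1.69 -2.438 1.246
v -0.13 -4.202 -0.206
v 0.409 -3.527 0.883
v -0.303 -3.234 -0.721
v 0.236 -2.559 0.368
v 2.267 -0.831 3.267
v 3.148 -0.708 3.501
v 2.253 -2.409 4.153
v 2.772 -0.458 3.939
v 2.16 -0.383 4.063
v 1.598 -0.517 3.815
v 1.349 -0.799 3.31
v 1.53 -1.095 2.785
v 2.055 -1.268 2.485
v 2.68 -1.236 2.552
v 3.112 -1.015 2.953
v -2.165 -3.534 3.44
v -1.705 -2.803 4.593
v -3.12 -2.413 3.109
v -2.661 -1.682 4.262
v -0.619 -2.578 2.218
v -0.16 -1.847 3.371
v -1.575 -1.457 1.887
v -1.115 -0.726 3.04
v -1.109 2.08 1.08
v -0.3 2.777 0.726
v -0.18 0.663 0.414
v 0.629 1.36 0.06
v 0.476 1.189 1.161
v -0.098 2.064 1.573
v -0.382 1.376 -0.433
v -0.956 2.251 -0.021
v 0.149 2.342 -0.209
v 0.68 2.226 0.776
v -1.16 1.214 0.364
v -0.629 1.098 1.349
v -0.786 2.553 0.962
v 0.306 0.887 0.178
v 0.216 0.786 0.826
v 0.692 1.196 0.618
v -0.667 2.134 1.46
v -0.191 2.543 1.251
v 0.265 1.61 1.507
v -0.289 0.897 -0.111
v 0.187 1.306 -0.32
v -1.172 2.244 0.522
v -0.696 2.654 0.314
v -0.745 1.83 -0.367
v -0.046 2.707 0.204
v 0.5 1.874 -0.188
v -0.095 1.883 -0.477
v -0.432 2.398 -0.235
v 0.266 2.639 0.783
v 0.811 1.806 0.391
v 0.722 1.705 1.039
v 0.384 2.22 1.281
v 0.53 2.383 0.233
v -1.291 1.634 0.749
v -0.746 0.801 0.357
v -0.864 1.22 -0.141
v -1.202 1.735 0.101
v -0.98 1.566 1.328
v -0.434 0.733 0.936
v -0.048 1.042 1.375
v -0.385 1.557 1.617
v -1.01 1.057 0.907
v 2.211 -2.285 -0.015
v 2.922 -2.19 -0.433
v 3.999 -2.9 1.237
v 3.289 -2.995 1.655
v 2.798 -1.713 -0.15
v 3.875 -2.424 1.519
v 2.399 -1.504 0.196
v 3.477 -2.215 1.865
v 1.913 -1.661 0.444
v 2.99 -2.371 2.113
v 1.566 -2.109 0.477
v 2.643 -2.819 2.146
v 1.521 -2.64 0.28
v 2.598 -3.35 1.949
v 1.799 -3.004 -0.055
v 2.877 -3.714 1.615
v 2.27 -3.032 -0.371
v 3.348 -3.743 1.299
v 2.714 -2.711 -0.52
v 3.791 -3.421 1.149
f 2 4 1
f 5 2 1
f 1 4 3
f 3 5 1
f 2 8 4
f 6 2 5
f 6 8 2
f 4 8 3
f 7 5 3
f 3 8 7
f 7 6 5
f 8 6 7
f 10 9 12
f 10 12 11
f 12 9 13
f 12 13 11
f 13 9 14
f 13 14 11
f 14 9 15
f 14 15 11
f 15 9 16
f 15 16 11
f 16 9 17
f 16 17 11
f 17 9 18
f 17 18 11
f 18 9 19
f 18 19 11
f 19 9 10
f 19 10 11
f 21 23 20
f 24 21 20
f 20 23 22
f 22 24 20
f 21 27 23
f 25 21 24
f 25 27 21
f 23 27 22
f 26 24 22
f 22 27 26
f 26 25 24
f 27 25 26
f 28 65 44
f 65 39 68
f 44 68 33
f 65 68 44
f 28 44 40
f 44 33 45
f 40 45 29
f 44 45 40
f 28 40 49
f 40 29 50
f 49 50 35
f 40 50 49
f 28 49 61
f 49 35 64
f 61 64 38
f 49 64 61
f 28 61 65
f 61 38 69
f 65 69 39
f 61 69 65
f 29 45 56
f 45 33 59
f 56 59 37
f 45 59 56
f 33 68 46
f 68 39 67
f 46 67 32
f 68 67 46
f 39 69 66
f 69 38 62
f 66 62 30
f 69 62 66
f 38 64 63
f 64 35 51
f 63 51 34
f 64 51 63
f 35 50 55
f 50 29 52
f 55 52 36
f 50 52 55
f 31 57 43
f 57 37 58
f 43 58 32
f 57 58 43
f 31 43 41
f 43 32 42
f 41 42 30
f 43 42 41
f 31 41 48
f 41 30 47
f 48 47 34
f 41 47 48
f 31 48 53
f 48 34 54
f 53 54 36
f 48 54 53
f 31 53 57
f 53 36 60
f 57 60 37
f 53 60 57
f 32 58 46
f 58 37 59
f 46 59 33
f 58 59 46
f 30 42 66
f 42 32 67
f 66 67 39
f 42 67 66
f 34 47 63
f 47 30 62
f 63 62 38
f 47 62 63
f 36 54 55
f 54 34 51
f 55 51 35
f 54 51 55
f 37 60 56
f 60 36 52
f 56 52 29
f 60 52 56
f 71 70 74
f 71 74 72
f 72 74 75
f 72 75 73
f 74 70 76
f 74 76 75
f 75 76 77
f 75 77 73
f 76 70 78
f 76 78 77
f 77 78 79
f 77 79 73
f 78 70 80
f 78 80 79
f 79 80 81
f 79 81 73
f 80 70 82
f 80 82 81
f 81 82 83
f 81 83 73
f 82 70 84
f 82 84 83
f 83 84 85
f 83 85 73
f 84 70 86
f 84 86 85
f 85 86 87
f 85 87 73
f 86 70 88
f 86 88 87
f 87 88 89
f 87 89 73
f 88 70 71
f 88 71 89
f 89 71 72
f 89 72 73



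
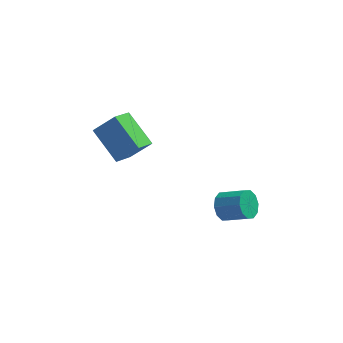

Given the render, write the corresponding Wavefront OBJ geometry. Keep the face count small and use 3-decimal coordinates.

v -1.379 1.383 0.259
v -1.774 0.455 0.791
v -0.527 1.499 1.095
v -0.922 0.571 1.627
v -0.338 0.409 -0.667
v -0.733 -0.519 -0.135
v 0.514 0.525 0.169
v 0.119 -0.403 0.701
v 3.358 0.031 -3.036
v 3.569 -0.289 -3.585
v 4.573 -0.572 -3.034
v 4.362 -0.251 -2.484
v 3.694 0.105 -3.61
v 4.698 -0.178 -3.059
v 3.691 0.471 -3.416
v 4.695 0.188 -2.865
v 3.56 0.669 -3.077
v 4.564 0.386 -2.526
v 3.352 0.623 -2.722
v 4.357 0.34 -2.171
v 3.147 0.352 -2.486
v 4.151 0.069 -1.935
v 3.022 -0.042 -2.461
v 4.026 -0.325 -1.91
v 3.025 -0.408 -2.655
v 4.029 -0.691 -2.104
v 3.156 -0.606 -2.994
v 4.16 -0.889 -2.443
v 3.363 -0.56 -3.349
v 4.368 -0.843 -2.798
f 2 4 1
f 5 2 1
f 1 4 3
f 3 5 1
f 2 8 4
f 6 2 5
f 6 8 2
f 4 8 3
f 7 5 3
f 3 8 7
f 7 6 5
f 8 6 7
f 10 9 13
f 10 13 11
f 11 13 14
f 11 14 12
f 13 9 15
f 13 15 14
f 14 15 16
f 14 16 12
f 15 9 17
f 15 17 16
f 16 17 18
f 16 18 12
f 17 9 19
f 17 19 18
f 18 19 20
f 18 20 12
f 19 9 21
f 19 21 20
f 20 21 22
f 20 22 12
f 21 9 23
f 21 23 22
f 22 23 24
f 22 24 12
f 23 9 25
f 23 25 24
f 24 25 26
f 24 26 12
f 25 9 27
f 25 27 26
f 26 27 28
f 26 28 12
f 27 9 29
f 27 29 28
f 28 29 30
f 28 30 12
f 29 9 10
f 29 10 30
f 30 10 11
f 30 11 12



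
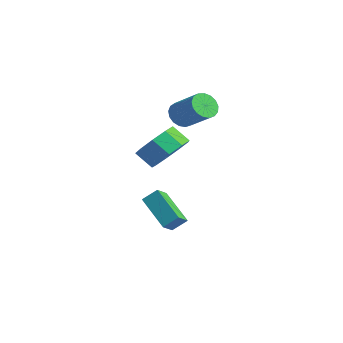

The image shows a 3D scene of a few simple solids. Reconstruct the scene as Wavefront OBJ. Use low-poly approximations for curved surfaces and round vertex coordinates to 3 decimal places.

v -3.574 0.891 0.569
v -3.122 0.833 -0.039
v -1.695 1.231 0.983
v -2.146 1.289 1.591
v -3.221 1.183 -0.038
v -1.793 1.581 0.985
v -3.4 1.466 0.103
v -1.973 1.864 1.125
v -3.62 1.618 0.351
v -2.192 2.015 1.373
v -3.829 1.603 0.648
v -2.401 2 1.67
v -3.979 1.425 0.928
v -2.552 1.822 1.95
v -4.037 1.125 1.125
v -2.609 1.522 2.147
v -3.988 0.771 1.194
v -2.561 1.168 2.217
v -3.845 0.445 1.121
v -2.417 0.842 2.143
v -3.639 0.221 0.921
v -2.212 0.618 1.943
v -3.419 0.151 0.64
v -1.991 0.548 1.663
v -3.234 0.25 0.343
v -1.806 0.648 1.366
v -3.126 0.496 0.098
v -1.699 0.894 1.12
v -1.526 -2.346 -3.302
v -1.213 -1.736 -2.719
v -1.869 -1.686 -3.809
v -1.556 -1.076 -3.226
v 0.196 -2.244 -4.334
v 0.509 -1.634 -3.751
v -0.147 -1.584 -4.841
v 0.166 -0.974 -4.258
v 2.144 -2.951 1.117
v 2.904 -2.861 1.894
v 2.255 -3.298 2.579
v 1.496 -3.389 1.803
v 2.478 -2.249 1.881
v 1.83 -2.686 2.567
v 1.897 -1.966 1.511
v 1.248 -2.403 2.196
v 1.431 -2.143 0.957
v 0.782 -2.581 1.642
v 1.299 -2.699 0.478
v 0.65 -3.136 1.163
v 1.563 -3.373 0.298
v 0.914 -3.81 0.983
v 2.099 -3.85 0.501
v 1.45 -4.287 1.187
v 2.656 -3.906 0.993
v 2.007 -4.343 1.679
v 2.974 -3.516 1.543
v 2.325 -3.953 2.228
f 2 1 5
f 2 5 3
f 3 5 6
f 3 6 4
f 5 1 7
f 5 7 6
f 6 7 8
f 6 8 4
f 7 1 9
f 7 9 8
f 8 9 10
f 8 10 4
f 9 1 11
f 9 11 10
f 10 11 12
f 10 12 4
f 11 1 13
f 11 13 12
f 12 13 14
f 12 14 4
f 13 1 15
f 13 15 14
f 14 15 16
f 14 16 4
f 15 1 17
f 15 17 16
f 16 17 18
f 16 18 4
f 17 1 19
f 17 19 18
f 18 19 20
f 18 20 4
f 19 1 21
f 19 21 20
f 20 21 22
f 20 22 4
f 21 1 23
f 21 23 22
f 22 23 24
f 22 24 4
f 23 1 25
f 23 25 24
f 24 25 26
f 24 26 4
f 25 1 27
f 25 27 26
f 26 27 28
f 26 28 4
f 27 1 2
f 27 2 28
f 28 2 3
f 28 3 4
f 30 32 29
f 33 30 29
f 29 32 31
f 31 33 29
f 30 36 32
f 34 30 33
f 34 36 30
f 32 36 31
f 35 33 31
f 31 36 35
f 35 34 33
f 36 34 35
f 38 37 41
f 38 41 39
f 39 41 42
f 39 42 40
f 41 37 43
f 41 43 42
f 42 43 44
f 42 44 40
f 43 37 45
f 43 45 44
f 44 45 46
f 44 46 40
f 45 37 47
f 45 47 46
f 46 47 48
f 46 48 40
f 47 37 49
f 47 49 48
f 48 49 50
f 48 50 40
f 49 37 51
f 49 51 50
f 50 51 52
f 50 52 40
f 51 37 53
f 51 53 52
f 52 53 54
f 52 54 40
f 53 37 55
f 53 55 54
f 54 55 56
f 54 56 40
f 55 37 38
f 55 38 56
f 56 38 39
f 56 39 40



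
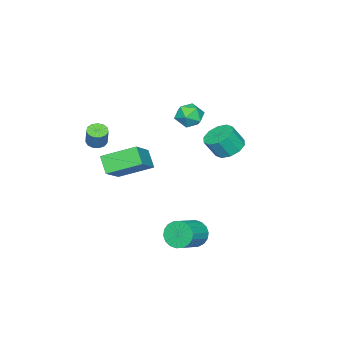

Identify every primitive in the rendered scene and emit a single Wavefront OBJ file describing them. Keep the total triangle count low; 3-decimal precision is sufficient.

v 1.468 -3.039 -1.619
v 0.965 -3.744 -0.717
v 0.52 -1.307 -0.794
v 0.017 -2.012 0.108
v 3.183 -2.688 -0.388
v 2.68 -3.393 0.514
v 2.235 -0.956 0.437
v 1.732 -1.661 1.339
v -0.662 2.797 1.437
v 0.125 3.299 1.322
v 0.588 2.825 2.429
v -0.198 2.323 2.543
v -0.254 3.624 1.62
v 0.21 3.15 2.727
v -0.788 3.633 1.848
v -0.325 3.159 2.954
v -1.274 3.323 1.918
v -0.811 2.849 3.025
v -1.526 2.812 1.805
v -1.063 2.338 2.912
v -1.448 2.295 1.551
v -0.985 1.821 2.658
v -1.07 1.97 1.253
v -0.606 1.496 2.36
v -0.535 1.961 1.026
v -0.072 1.487 2.132
v -0.049 2.271 0.955
v 0.414 1.797 2.062
v 0.203 2.782 1.068
v 0.666 2.308 2.175
v 2.619 2.54 -3.677
v 2.993 2.265 -4.448
v 4.516 2.225 -3.693
v 4.141 2.5 -2.923
v 3.017 2.664 -4.475
v 4.54 2.624 -3.72
v 2.962 3.039 -4.344
v 4.485 2.998 -3.589
v 2.839 3.314 -4.08
v 4.362 3.274 -3.325
v 2.672 3.437 -3.737
v 4.195 3.396 -2.982
v 2.495 3.381 -3.383
v 4.017 3.341 -2.628
v 2.342 3.16 -3.086
v 3.865 3.119 -2.331
v 2.244 2.815 -2.907
v 3.767 2.775 -2.152
v 2.22 2.416 -2.88
v 3.743 2.376 -2.125
v 2.275 2.042 -3.011
v 3.798 2.001 -2.256
v 2.398 1.766 -3.275
v 3.921 1.726 -2.52
v 2.565 1.644 -3.618
v 4.088 1.603 -2.863
v 2.743 1.699 -3.972
v 4.265 1.659 -3.217
v 2.895 1.921 -4.269
v 4.418 1.88 -3.514
v -4.494 -1.121 1.274
v -3.616 -0.856 1.039
v -4.044 -2.584 1.301
v -3.166 -2.319 1.066
v -3.513 -2.104 1.92
v -3.791 -1.2 1.903
v -3.869 -2.24 0.437
v -4.147 -1.336 0.42
v -3.23 -1.547 0.522
v -3.01 -1.463 1.438
v -4.65 -1.977 0.902
v -4.43 -1.893 1.818
v 2.755 -3.552 1.697
v 3.146 -4.007 1.7
v 3.517 -3.682 2.805
v 3.125 -3.228 2.803
v 3.309 -3.742 1.567
v 3.679 -3.417 2.673
v 3.296 -3.417 1.476
v 3.666 -3.092 2.582
v 3.111 -3.134 1.455
v 3.481 -2.81 2.561
v 2.813 -2.985 1.511
v 3.183 -2.66 2.617
v 2.497 -3.015 1.626
v 2.867 -2.691 2.732
v 2.262 -3.217 1.764
v 2.632 -2.892 2.869
v 2.184 -3.524 1.88
v 2.554 -3.2 2.986
v 2.287 -3.841 1.939
v 2.658 -3.516 3.044
v 2.539 -4.066 1.92
v 2.909 -3.741 3.026
v 2.859 -4.128 1.831
v 3.23 -3.803 2.937
f 2 4 1
f 5 2 1
f 1 4 3
f 3 5 1
f 2 8 4
f 6 2 5
f 6 8 2
f 4 8 3
f 7 5 3
f 3 8 7
f 7 6 5
f 8 6 7
f 10 9 13
f 10 13 11
f 11 13 14
f 11 14 12
f 13 9 15
f 13 15 14
f 14 15 16
f 14 16 12
f 15 9 17
f 15 17 16
f 16 17 18
f 16 18 12
f 17 9 19
f 17 19 18
f 18 19 20
f 18 20 12
f 19 9 21
f 19 21 20
f 20 21 22
f 20 22 12
f 21 9 23
f 21 23 22
f 22 23 24
f 22 24 12
f 23 9 25
f 23 25 24
f 24 25 26
f 24 26 12
f 25 9 27
f 25 27 26
f 26 27 28
f 26 28 12
f 27 9 29
f 27 29 28
f 28 29 30
f 28 30 12
f 29 9 10
f 29 10 30
f 30 10 11
f 30 11 12
f 32 31 35
f 32 35 33
f 33 35 36
f 33 36 34
f 35 31 37
f 35 37 36
f 36 37 38
f 36 38 34
f 37 31 39
f 37 39 38
f 38 39 40
f 38 40 34
f 39 31 41
f 39 41 40
f 40 41 42
f 40 42 34
f 41 31 43
f 41 43 42
f 42 43 44
f 42 44 34
f 43 31 45
f 43 45 44
f 44 45 46
f 44 46 34
f 45 31 47
f 45 47 46
f 46 47 48
f 46 48 34
f 47 31 49
f 47 49 48
f 48 49 50
f 48 50 34
f 49 31 51
f 49 51 50
f 50 51 52
f 50 52 34
f 51 31 53
f 51 53 52
f 52 53 54
f 52 54 34
f 53 31 55
f 53 55 54
f 54 55 56
f 54 56 34
f 55 31 57
f 55 57 56
f 56 57 58
f 56 58 34
f 57 31 59
f 57 59 58
f 58 59 60
f 58 60 34
f 59 31 32
f 59 32 60
f 60 32 33
f 60 33 34
f 61 72 66
f 61 66 62
f 61 62 68
f 61 68 71
f 61 71 72
f 62 66 70
f 66 72 65
f 72 71 63
f 71 68 67
f 68 62 69
f 64 70 65
f 64 65 63
f 64 63 67
f 64 67 69
f 64 69 70
f 65 70 66
f 63 65 72
f 67 63 71
f 69 67 68
f 70 69 62
f 74 73 77
f 74 77 75
f 75 77 78
f 75 78 76
f 77 73 79
f 77 79 78
f 78 79 80
f 78 80 76
f 79 73 81
f 79 81 80
f 80 81 82
f 80 82 76
f 81 73 83
f 81 83 82
f 82 83 84
f 82 84 76
f 83 73 85
f 83 85 84
f 84 85 86
f 84 86 76
f 85 73 87
f 85 87 86
f 86 87 88
f 86 88 76
f 87 73 89
f 87 89 88
f 88 89 90
f 88 90 76
f 89 73 91
f 89 91 90
f 90 91 92
f 90 92 76
f 91 73 93
f 91 93 92
f 92 93 94
f 92 94 76
f 93 73 95
f 93 95 94
f 94 95 96
f 94 96 76
f 95 73 74
f 95 74 96
f 96 74 75
f 96 75 76



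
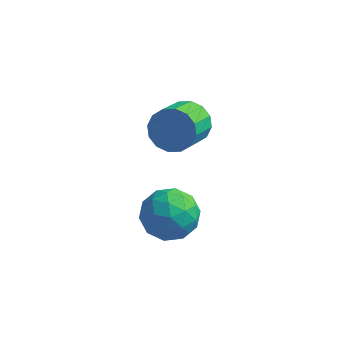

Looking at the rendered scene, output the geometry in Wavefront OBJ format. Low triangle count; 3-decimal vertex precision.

v -0.675 3.508 3.266
v 0.352 3.474 3.334
v 0.242 1.959 4.223
v -0.785 1.992 4.154
v 0.193 3.74 3.768
v 0.084 2.225 4.657
v -0.198 3.944 4.068
v -0.308 2.429 4.956
v -0.717 4.031 4.152
v -0.827 2.516 5.041
v -1.225 3.977 3.999
v -1.335 2.462 4.888
v -1.586 3.798 3.649
v -1.695 2.283 4.538
v -1.702 3.541 3.197
v -1.812 2.026 4.086
v -1.544 3.275 2.763
v -1.653 1.76 3.652
v -1.152 3.071 2.464
v -1.262 1.556 3.352
v -0.633 2.984 2.379
v -0.743 1.469 3.268
v -0.125 3.038 2.532
v -0.235 1.523 3.421
v 0.235 3.217 2.882
v 0.126 1.702 3.771
v 0.449 -0.18 2.722
v 1.269 -1.033 3.059
v -0.589 -1.567 1.741
v 0.231 -2.42 2.078
v -0.511 -1.913 2.919
v 0.131 -1.056 3.525
v 0.549 -1.544 1.275
v 1.191 -0.687 1.881
v 1.331 -1.876 2.165
v 0.676 -2.104 3.181
v 0.004 -0.496 1.619
v -0.651 -0.724 2.635
v 0.95 -0.485 2.977
v -0.27 -2.115 1.823
v -0.706 -1.817 2.317
v -0.224 -2.318 2.516
v 0.281 -0.498 3.25
v 0.763 -1 3.449
v -0.283 -1.517 3.366
v -0.083 -1.6 1.351
v 0.399 -2.102 1.55
v 0.904 -0.282 2.284
v 1.386 -0.783 2.483
v 0.963 -1.083 1.434
v 1.469 -1.482 2.649
v 0.858 -2.297 2.073
v 1.046 -1.782 1.601
v 1.423 -1.278 1.957
v 1.083 -1.616 3.247
v 0.473 -2.431 2.67
v 0.037 -2.133 3.164
v 0.414 -1.629 3.52
v 1.12 -2.111 2.721
v 0.207 -0.169 2.13
v -0.403 -0.984 1.553
v 0.266 -0.971 1.28
v 0.643 -0.467 1.636
v -0.178 -0.303 2.727
v -0.789 -1.118 2.151
v -0.743 -1.322 2.843
v -0.366 -0.818 3.199
v -0.44 -0.489 2.079
f 2 1 5
f 2 5 3
f 3 5 6
f 3 6 4
f 5 1 7
f 5 7 6
f 6 7 8
f 6 8 4
f 7 1 9
f 7 9 8
f 8 9 10
f 8 10 4
f 9 1 11
f 9 11 10
f 10 11 12
f 10 12 4
f 11 1 13
f 11 13 12
f 12 13 14
f 12 14 4
f 13 1 15
f 13 15 14
f 14 15 16
f 14 16 4
f 15 1 17
f 15 17 16
f 16 17 18
f 16 18 4
f 17 1 19
f 17 19 18
f 18 19 20
f 18 20 4
f 19 1 21
f 19 21 20
f 20 21 22
f 20 22 4
f 21 1 23
f 21 23 22
f 22 23 24
f 22 24 4
f 23 1 25
f 23 25 24
f 24 25 26
f 24 26 4
f 25 1 2
f 25 2 26
f 26 2 3
f 26 3 4
f 27 64 43
f 64 38 67
f 43 67 32
f 64 67 43
f 27 43 39
f 43 32 44
f 39 44 28
f 43 44 39
f 27 39 48
f 39 28 49
f 48 49 34
f 39 49 48
f 27 48 60
f 48 34 63
f 60 63 37
f 48 63 60
f 27 60 64
f 60 37 68
f 64 68 38
f 60 68 64
f 28 44 55
f 44 32 58
f 55 58 36
f 44 58 55
f 32 67 45
f 67 38 66
f 45 66 31
f 67 66 45
f 38 68 65
f 68 37 61
f 65 61 29
f 68 61 65
f 37 63 62
f 63 34 50
f 62 50 33
f 63 50 62
f 34 49 54
f 49 28 51
f 54 51 35
f 49 51 54
f 30 56 42
f 56 36 57
f 42 57 31
f 56 57 42
f 30 42 40
f 42 31 41
f 40 41 29
f 42 41 40
f 30 40 47
f 40 29 46
f 47 46 33
f 40 46 47
f 30 47 52
f 47 33 53
f 52 53 35
f 47 53 52
f 30 52 56
f 52 35 59
f 56 59 36
f 52 59 56
f 31 57 45
f 57 36 58
f 45 58 32
f 57 58 45
f 29 41 65
f 41 31 66
f 65 66 38
f 41 66 65
f 33 46 62
f 46 29 61
f 62 61 37
f 46 61 62
f 35 53 54
f 53 33 50
f 54 50 34
f 53 50 54
f 36 59 55
f 59 35 51
f 55 51 28
f 59 51 55



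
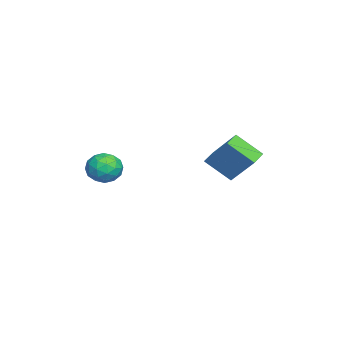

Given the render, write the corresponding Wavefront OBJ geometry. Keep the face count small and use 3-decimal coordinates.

v -1.703 1.721 0.998
v -1.906 0.456 2.07
v -1.045 2.838 2.441
v -1.248 1.573 3.513
v -0.752 1.407 0.807
v -0.955 0.142 1.879
v -0.094 2.524 2.25
v -0.297 1.259 3.322
v 2.012 -3.73 3.003
v 2.693 -3.486 3.528
v 2.947 -4.254 2.032
v 3.628 -4.01 2.557
v 3.088 -4.676 2.807
v 2.51 -4.353 3.407
v 3.13 -3.387 2.153
v 2.552 -3.064 2.753
v 3.384 -3.274 3.002
v 3.358 -4.071 3.406
v 2.282 -3.669 2.154
v 2.256 -4.466 2.558
v 2.27 -3.562 3.351
v 3.37 -4.178 2.209
v 3.052 -4.569 2.356
v 3.453 -4.426 2.665
v 2.163 -4.072 3.28
v 2.563 -3.928 3.588
v 2.795 -4.628 3.165
v 3.077 -3.812 1.972
v 3.477 -3.668 2.28
v 2.187 -3.314 2.895
v 2.588 -3.171 3.204
v 2.845 -3.112 2.395
v 3.077 -3.294 3.35
v 3.627 -3.602 2.779
v 3.334 -3.236 2.542
v 2.994 -3.046 2.895
v 3.062 -3.763 3.588
v 3.611 -4.07 3.017
v 3.294 -4.462 3.164
v 2.954 -4.272 3.517
v 3.468 -3.638 3.279
v 2.029 -3.67 2.543
v 2.578 -3.977 1.972
v 2.686 -3.468 2.043
v 2.346 -3.278 2.396
v 2.013 -4.138 2.781
v 2.563 -4.446 2.21
v 2.646 -4.694 2.665
v 2.306 -4.504 3.018
v 2.172 -4.102 2.281
f 2 4 1
f 5 2 1
f 1 4 3
f 3 5 1
f 2 8 4
f 6 2 5
f 6 8 2
f 4 8 3
f 7 5 3
f 3 8 7
f 7 6 5
f 8 6 7
f 9 46 25
f 46 20 49
f 25 49 14
f 46 49 25
f 9 25 21
f 25 14 26
f 21 26 10
f 25 26 21
f 9 21 30
f 21 10 31
f 30 31 16
f 21 31 30
f 9 30 42
f 30 16 45
f 42 45 19
f 30 45 42
f 9 42 46
f 42 19 50
f 46 50 20
f 42 50 46
f 10 26 37
f 26 14 40
f 37 40 18
f 26 40 37
f 14 49 27
f 49 20 48
f 27 48 13
f 49 48 27
f 20 50 47
f 50 19 43
f 47 43 11
f 50 43 47
f 19 45 44
f 45 16 32
f 44 32 15
f 45 32 44
f 16 31 36
f 31 10 33
f 36 33 17
f 31 33 36
f 12 38 24
f 38 18 39
f 24 39 13
f 38 39 24
f 12 24 22
f 24 13 23
f 22 23 11
f 24 23 22
f 12 22 29
f 22 11 28
f 29 28 15
f 22 28 29
f 12 29 34
f 29 15 35
f 34 35 17
f 29 35 34
f 12 34 38
f 34 17 41
f 38 41 18
f 34 41 38
f 13 39 27
f 39 18 40
f 27 40 14
f 39 40 27
f 11 23 47
f 23 13 48
f 47 48 20
f 23 48 47
f 15 28 44
f 28 11 43
f 44 43 19
f 28 43 44
f 17 35 36
f 35 15 32
f 36 32 16
f 35 32 36
f 18 41 37
f 41 17 33
f 37 33 10
f 41 33 37



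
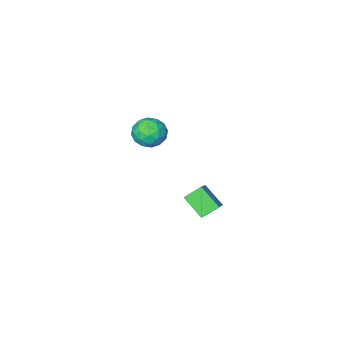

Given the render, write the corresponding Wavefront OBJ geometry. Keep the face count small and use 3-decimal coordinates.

v 2.791 2.597 -1.241
v 3.523 3.374 -0.572
v 2.385 3.87 -2.276
v 3.117 4.648 -1.606
v 3.763 2.312 -1.974
v 4.495 3.09 -1.304
v 3.357 3.586 -3.008
v 4.089 4.363 -2.339
v 2.75 -2.881 -0.758
v 3.5 -3.41 -1.461
v 1.96 -4.53 -0.359
v 2.71 -5.059 -1.062
v 3.079 -4.591 -0.071
v 3.567 -3.572 -0.318
v 1.893 -4.368 -1.502
v 2.381 -3.349 -1.749
v 2.97 -4.33 -1.921
v 3.703 -4.467 -1.037
v 1.757 -3.473 -0.783
v 2.49 -3.61 0.101
v 3.194 -3.001 -1.145
v 2.266 -4.939 -0.675
v 2.482 -4.664 -0.093
v 2.923 -4.975 -0.507
v 3.234 -3.096 -0.472
v 3.675 -3.407 -0.886
v 3.427 -4.101 -0.069
v 1.785 -4.533 -0.934
v 2.226 -4.844 -1.348
v 2.537 -2.965 -1.313
v 2.978 -3.276 -1.727
v 2.033 -3.839 -1.751
v 3.324 -3.853 -1.829
v 2.859 -4.822 -1.594
v 2.379 -4.416 -1.852
v 2.666 -3.817 -1.997
v 3.755 -3.933 -1.309
v 3.29 -4.902 -1.074
v 3.507 -4.627 -0.492
v 3.794 -4.028 -0.637
v 3.443 -4.474 -1.579
v 2.17 -3.038 -0.746
v 1.705 -4.007 -0.511
v 1.666 -3.912 -1.183
v 1.953 -3.313 -1.328
v 2.601 -3.118 -0.226
v 2.136 -4.087 0.009
v 2.794 -4.123 0.177
v 3.081 -3.524 0.032
v 2.017 -3.466 -0.241
f 2 4 1
f 5 2 1
f 1 4 3
f 3 5 1
f 2 8 4
f 6 2 5
f 6 8 2
f 4 8 3
f 7 5 3
f 3 8 7
f 7 6 5
f 8 6 7
f 9 46 25
f 46 20 49
f 25 49 14
f 46 49 25
f 9 25 21
f 25 14 26
f 21 26 10
f 25 26 21
f 9 21 30
f 21 10 31
f 30 31 16
f 21 31 30
f 9 30 42
f 30 16 45
f 42 45 19
f 30 45 42
f 9 42 46
f 42 19 50
f 46 50 20
f 42 50 46
f 10 26 37
f 26 14 40
f 37 40 18
f 26 40 37
f 14 49 27
f 49 20 48
f 27 48 13
f 49 48 27
f 20 50 47
f 50 19 43
f 47 43 11
f 50 43 47
f 19 45 44
f 45 16 32
f 44 32 15
f 45 32 44
f 16 31 36
f 31 10 33
f 36 33 17
f 31 33 36
f 12 38 24
f 38 18 39
f 24 39 13
f 38 39 24
f 12 24 22
f 24 13 23
f 22 23 11
f 24 23 22
f 12 22 29
f 22 11 28
f 29 28 15
f 22 28 29
f 12 29 34
f 29 15 35
f 34 35 17
f 29 35 34
f 12 34 38
f 34 17 41
f 38 41 18
f 34 41 38
f 13 39 27
f 39 18 40
f 27 40 14
f 39 40 27
f 11 23 47
f 23 13 48
f 47 48 20
f 23 48 47
f 15 28 44
f 28 11 43
f 44 43 19
f 28 43 44
f 17 35 36
f 35 15 32
f 36 32 16
f 35 32 36
f 18 41 37
f 41 17 33
f 37 33 10
f 41 33 37



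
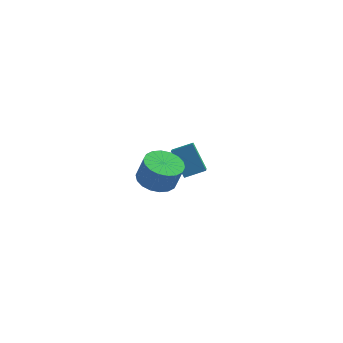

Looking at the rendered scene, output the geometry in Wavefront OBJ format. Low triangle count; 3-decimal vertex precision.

v 1.644 -1.944 -1.147
v 2.395 -2.543 -1.459
v 2.826 -2.676 -0.165
v 2.076 -2.076 0.147
v 2.579 -2.134 -1.478
v 3.011 -2.267 -0.185
v 2.578 -1.686 -1.432
v 3.01 -1.819 -0.138
v 2.393 -1.29 -1.329
v 2.824 -1.423 -0.036
v 2.059 -1.023 -1.19
v 2.49 -1.156 0.103
v 1.643 -0.939 -1.043
v 2.074 -1.072 0.251
v 1.227 -1.053 -0.916
v 1.658 -1.186 0.377
v 0.894 -1.344 -0.835
v 1.325 -1.477 0.459
v 0.709 -1.753 -0.815
v 1.141 -1.886 0.478
v 0.71 -2.201 -0.862
v 1.142 -2.334 0.432
v 0.896 -2.597 -0.964
v 1.327 -2.73 0.329
v 1.23 -2.864 -1.103
v 1.661 -2.997 0.19
v 1.646 -2.948 -1.251
v 2.077 -3.081 0.043
v 2.062 -2.834 -1.377
v 2.493 -2.967 -0.084
v 0.518 4.59 -3.449
v 0.926 2.989 -2.47
v 1.504 5.081 -3.056
v 1.912 3.481 -2.077
v 1.388 3.959 -4.843
v 1.796 2.359 -3.864
v 2.374 4.451 -4.45
v 2.782 2.85 -3.471
f 2 1 5
f 2 5 3
f 3 5 6
f 3 6 4
f 5 1 7
f 5 7 6
f 6 7 8
f 6 8 4
f 7 1 9
f 7 9 8
f 8 9 10
f 8 10 4
f 9 1 11
f 9 11 10
f 10 11 12
f 10 12 4
f 11 1 13
f 11 13 12
f 12 13 14
f 12 14 4
f 13 1 15
f 13 15 14
f 14 15 16
f 14 16 4
f 15 1 17
f 15 17 16
f 16 17 18
f 16 18 4
f 17 1 19
f 17 19 18
f 18 19 20
f 18 20 4
f 19 1 21
f 19 21 20
f 20 21 22
f 20 22 4
f 21 1 23
f 21 23 22
f 22 23 24
f 22 24 4
f 23 1 25
f 23 25 24
f 24 25 26
f 24 26 4
f 25 1 27
f 25 27 26
f 26 27 28
f 26 28 4
f 27 1 29
f 27 29 28
f 28 29 30
f 28 30 4
f 29 1 2
f 29 2 30
f 30 2 3
f 30 3 4
f 32 34 31
f 35 32 31
f 31 34 33
f 33 35 31
f 32 38 34
f 36 32 35
f 36 38 32
f 34 38 33
f 37 35 33
f 33 38 37
f 37 36 35
f 38 36 37



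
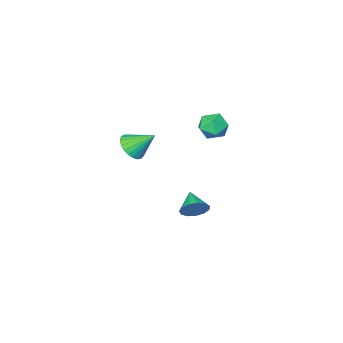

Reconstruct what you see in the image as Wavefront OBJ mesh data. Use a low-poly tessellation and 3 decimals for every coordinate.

v -3.846 0.163 1.013
v -3.339 0.928 1.381
v -2.481 -0.648 0.819
v -1.974 0.117 1.187
v -2.564 -0.414 1.776
v -3.408 0.086 1.896
v -2.412 0.194 0.304
v -3.256 0.694 0.424
v -2.453 0.947 0.943
v -2.547 0.571 1.853
v -3.273 -0.291 0.347
v -3.367 -0.667 1.257
v 4.223 2.035 3.164
v 4.734 2.722 2.885
v 3.477 3.025 4.236
v 4.458 2.749 2.668
v 4.147 2.667 2.527
v 3.848 2.489 2.483
v 3.606 2.242 2.543
v 3.457 1.963 2.697
v 3.426 1.695 2.922
v 3.516 1.479 3.184
v 3.713 1.348 3.442
v 3.989 1.321 3.659
v 4.3 1.403 3.8
v 4.599 1.581 3.844
v 4.841 1.828 3.785
v 4.989 2.107 3.631
v 5.021 2.374 3.405
v 4.931 2.59 3.144
v -0.482 1.485 -4.062
v 0.017 1.596 -3.358
v -1.078 0.335 -3.458
v -0.394 1.851 -3.278
v -0.832 1.99 -3.447
v -1.16 1.969 -3.811
v -1.272 1.794 -4.255
v -1.133 1.521 -4.638
v -0.787 1.237 -4.838
v -0.345 1.031 -4.791
v 0.055 0.97 -4.514
v 0.284 1.072 -4.092
v 0.27 1.306 -3.662
f 1 12 6
f 1 6 2
f 1 2 8
f 1 8 11
f 1 11 12
f 2 6 10
f 6 12 5
f 12 11 3
f 11 8 7
f 8 2 9
f 4 10 5
f 4 5 3
f 4 3 7
f 4 7 9
f 4 9 10
f 5 10 6
f 3 5 12
f 7 3 11
f 9 7 8
f 10 9 2
f 14 13 16
f 14 16 15
f 16 13 17
f 16 17 15
f 17 13 18
f 17 18 15
f 18 13 19
f 18 19 15
f 19 13 20
f 19 20 15
f 20 13 21
f 20 21 15
f 21 13 22
f 21 22 15
f 22 13 23
f 22 23 15
f 23 13 24
f 23 24 15
f 24 13 25
f 24 25 15
f 25 13 26
f 25 26 15
f 26 13 27
f 26 27 15
f 27 13 28
f 27 28 15
f 28 13 29
f 28 29 15
f 29 13 30
f 29 30 15
f 30 13 14
f 30 14 15
f 32 31 34
f 32 34 33
f 34 31 35
f 34 35 33
f 35 31 36
f 35 36 33
f 36 31 37
f 36 37 33
f 37 31 38
f 37 38 33
f 38 31 39
f 38 39 33
f 39 31 40
f 39 40 33
f 40 31 41
f 40 41 33
f 41 31 42
f 41 42 33
f 42 31 43
f 42 43 33
f 43 31 32
f 43 32 33



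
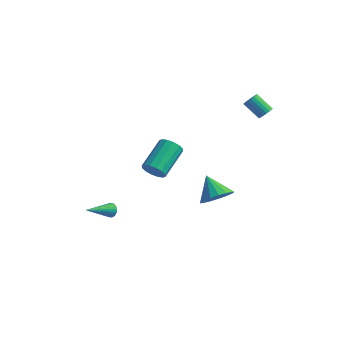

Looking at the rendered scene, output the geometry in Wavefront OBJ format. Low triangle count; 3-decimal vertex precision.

v 3.781 3.864 3.085
v 4.102 3.716 3.467
v 3.079 3.689 4.316
v 2.759 3.836 3.935
v 4.11 3.932 3.483
v 3.087 3.904 4.332
v 4.06 4.135 3.43
v 3.037 4.108 4.279
v 3.963 4.292 3.317
v 2.94 4.265 4.167
v 3.834 4.375 3.165
v 2.811 4.347 4.014
v 3.696 4.369 2.998
v 2.673 4.342 3.848
v 3.573 4.276 2.847
v 2.55 4.249 3.697
v 3.485 4.112 2.737
v 2.463 4.084 3.587
v 3.45 3.904 2.687
v 2.427 3.877 3.537
v 3.471 3.69 2.706
v 2.448 3.663 3.555
v 3.546 3.506 2.79
v 2.523 3.478 3.64
v 3.662 3.383 2.926
v 2.639 3.356 3.775
v 3.798 3.344 3.089
v 2.776 3.317 3.938
v 3.932 3.395 3.251
v 2.909 3.367 4.101
v 4.039 3.526 3.385
v 3.017 3.499 4.235
v 3.674 -1.141 -1.071
v 4.448 -0.803 -0.482
v 2.606 -0.579 0.011
v 4.35 -0.421 -0.777
v 4.096 -0.204 -1.14
v 3.746 -0.201 -1.487
v 3.379 -0.414 -1.739
v 3.08 -0.793 -1.837
v 2.917 -1.252 -1.76
v 2.927 -1.685 -1.525
v 3.108 -1.994 -1.186
v 3.419 -2.107 -0.821
v 3.788 -1.999 -0.512
v 4.131 -1.694 -0.332
v 4.369 -1.263 -0.321
v 1.884 -4.768 2.693
v 2.507 -4.925 3.04
v 2.439 -3.089 3.993
v 1.816 -2.932 3.647
v 2.613 -4.755 2.72
v 2.546 -2.919 3.673
v 2.524 -4.588 2.393
v 2.457 -2.752 3.346
v 2.264 -4.47 2.146
v 2.196 -2.634 3.099
v 1.901 -4.431 2.046
v 1.834 -2.595 2.999
v 1.534 -4.483 2.119
v 1.467 -2.647 3.073
v 1.261 -4.611 2.347
v 1.193 -2.775 3.3
v 1.154 -4.781 2.667
v 1.087 -2.945 3.62
v 1.243 -4.948 2.994
v 1.176 -3.112 3.947
v 1.504 -5.066 3.241
v 1.436 -3.23 4.194
v 1.866 -5.105 3.341
v 1.799 -3.269 4.294
v 2.233 -5.053 3.267
v 2.166 -3.217 4.221
v -2.932 -2.02 -4.392
v -2.621 -1.934 -3.997
v -3.528 -3.66 -3.568
v -2.787 -1.843 -3.936
v -2.975 -1.779 -3.944
v -3.157 -1.752 -4.021
v -3.304 -1.765 -4.153
v -3.395 -1.817 -4.323
v -3.416 -1.9 -4.502
v -3.363 -2.001 -4.665
v -3.244 -2.105 -4.787
v -3.078 -2.196 -4.848
v -2.89 -2.26 -4.84
v -2.708 -2.288 -4.763
v -2.561 -2.274 -4.631
v -2.47 -2.222 -4.461
v -2.449 -2.14 -4.282
v -2.502 -2.038 -4.119
f 2 1 5
f 2 5 3
f 3 5 6
f 3 6 4
f 5 1 7
f 5 7 6
f 6 7 8
f 6 8 4
f 7 1 9
f 7 9 8
f 8 9 10
f 8 10 4
f 9 1 11
f 9 11 10
f 10 11 12
f 10 12 4
f 11 1 13
f 11 13 12
f 12 13 14
f 12 14 4
f 13 1 15
f 13 15 14
f 14 15 16
f 14 16 4
f 15 1 17
f 15 17 16
f 16 17 18
f 16 18 4
f 17 1 19
f 17 19 18
f 18 19 20
f 18 20 4
f 19 1 21
f 19 21 20
f 20 21 22
f 20 22 4
f 21 1 23
f 21 23 22
f 22 23 24
f 22 24 4
f 23 1 25
f 23 25 24
f 24 25 26
f 24 26 4
f 25 1 27
f 25 27 26
f 26 27 28
f 26 28 4
f 27 1 29
f 27 29 28
f 28 29 30
f 28 30 4
f 29 1 31
f 29 31 30
f 30 31 32
f 30 32 4
f 31 1 2
f 31 2 32
f 32 2 3
f 32 3 4
f 34 33 36
f 34 36 35
f 36 33 37
f 36 37 35
f 37 33 38
f 37 38 35
f 38 33 39
f 38 39 35
f 39 33 40
f 39 40 35
f 40 33 41
f 40 41 35
f 41 33 42
f 41 42 35
f 42 33 43
f 42 43 35
f 43 33 44
f 43 44 35
f 44 33 45
f 44 45 35
f 45 33 46
f 45 46 35
f 46 33 47
f 46 47 35
f 47 33 34
f 47 34 35
f 49 48 52
f 49 52 50
f 50 52 53
f 50 53 51
f 52 48 54
f 52 54 53
f 53 54 55
f 53 55 51
f 54 48 56
f 54 56 55
f 55 56 57
f 55 57 51
f 56 48 58
f 56 58 57
f 57 58 59
f 57 59 51
f 58 48 60
f 58 60 59
f 59 60 61
f 59 61 51
f 60 48 62
f 60 62 61
f 61 62 63
f 61 63 51
f 62 48 64
f 62 64 63
f 63 64 65
f 63 65 51
f 64 48 66
f 64 66 65
f 65 66 67
f 65 67 51
f 66 48 68
f 66 68 67
f 67 68 69
f 67 69 51
f 68 48 70
f 68 70 69
f 69 70 71
f 69 71 51
f 70 48 72
f 70 72 71
f 71 72 73
f 71 73 51
f 72 48 49
f 72 49 73
f 73 49 50
f 73 50 51
f 75 74 77
f 75 77 76
f 77 74 78
f 77 78 76
f 78 74 79
f 78 79 76
f 79 74 80
f 79 80 76
f 80 74 81
f 80 81 76
f 81 74 82
f 81 82 76
f 82 74 83
f 82 83 76
f 83 74 84
f 83 84 76
f 84 74 85
f 84 85 76
f 85 74 86
f 85 86 76
f 86 74 87
f 86 87 76
f 87 74 88
f 87 88 76
f 88 74 89
f 88 89 76
f 89 74 90
f 89 90 76
f 90 74 91
f 90 91 76
f 91 74 75
f 91 75 76

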